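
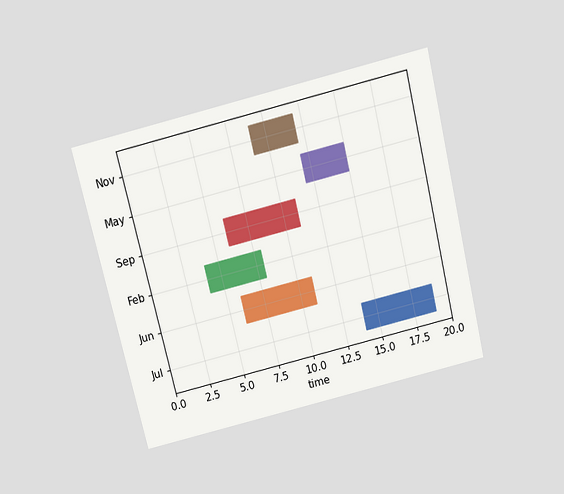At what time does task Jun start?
The chart is tilted about 14° counter-clockwise and viewed slightly from above. The Jun bar begins at t=6.

6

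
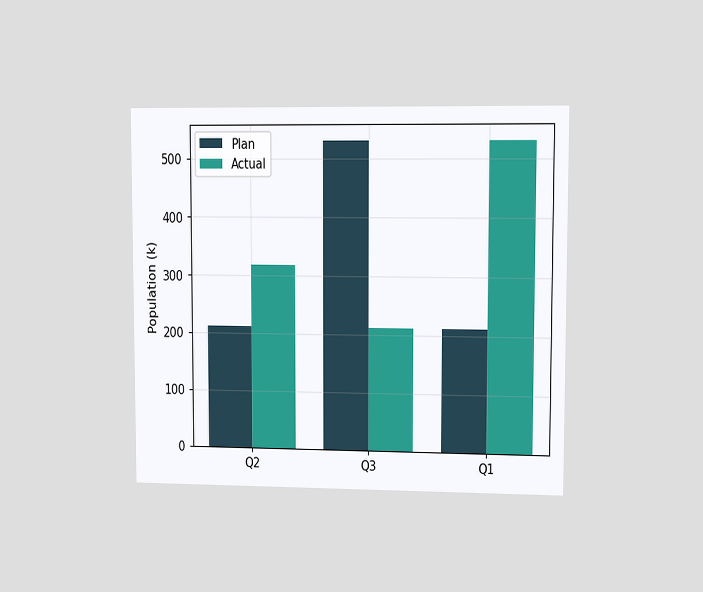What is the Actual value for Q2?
318k

The chart is viewed at a slight angle. The Actual bar at Q2 reaches 318k on the y-axis.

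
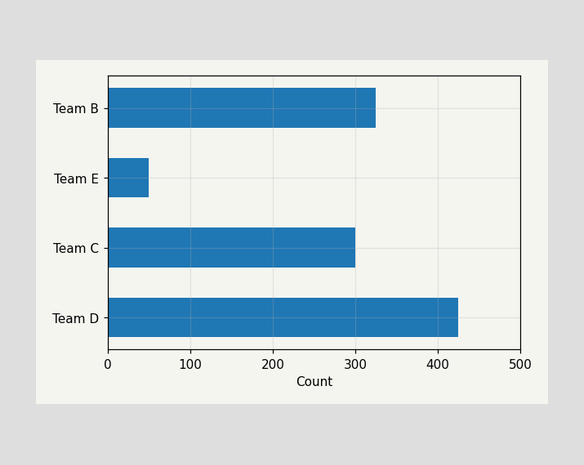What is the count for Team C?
Reading along the chart's x-axis, the Team C bar reaches 300.

300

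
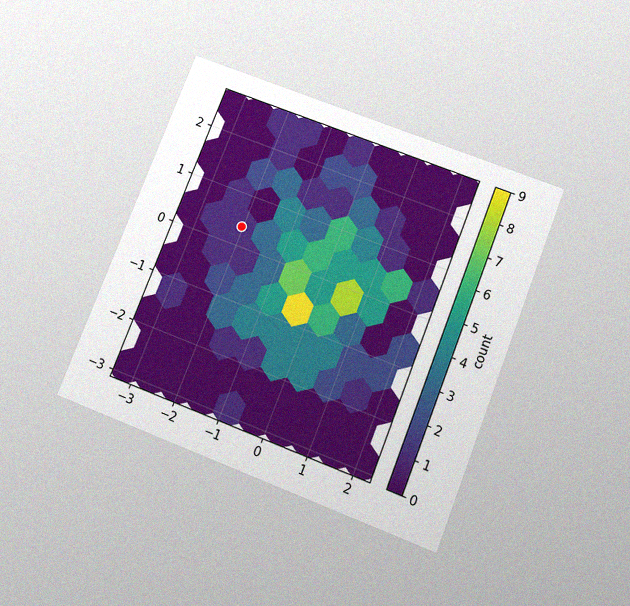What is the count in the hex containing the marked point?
1

The chart is tilted about 21° clockwise and viewed slightly from below, with some photo noise. The marked hex reads 1 on the colorbar.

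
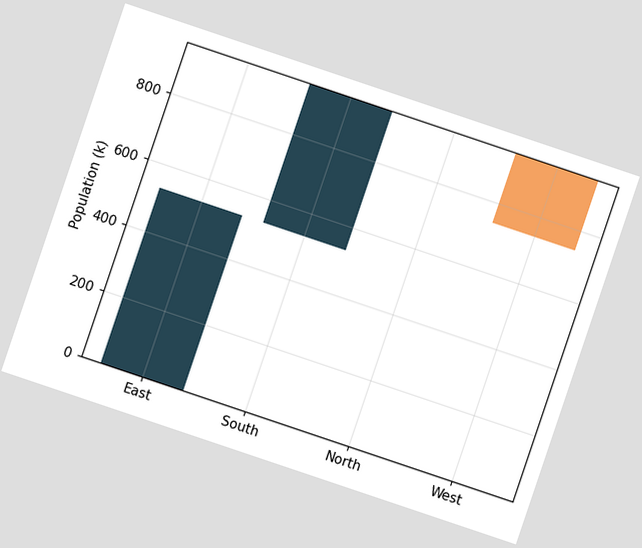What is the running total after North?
The chart is tilted about 19° clockwise. After North the running total reaches 954k.

954k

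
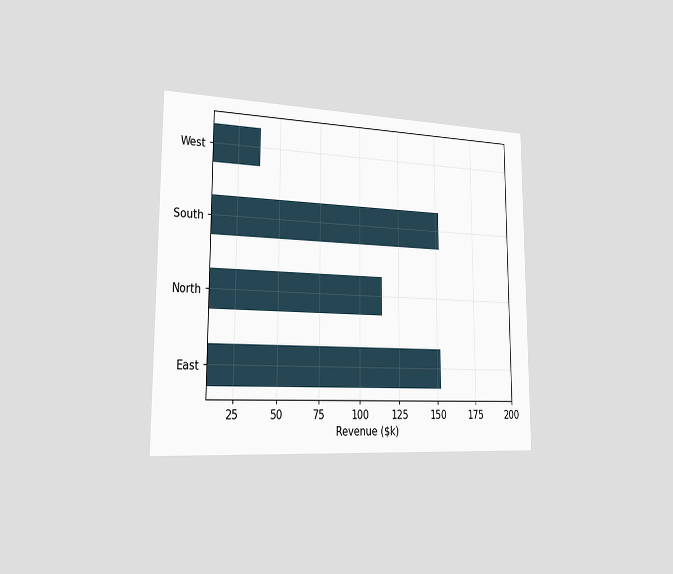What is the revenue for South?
$152k

The chart is viewed slightly from the left. Reading along the chart's x-axis, the South bar reaches $152k.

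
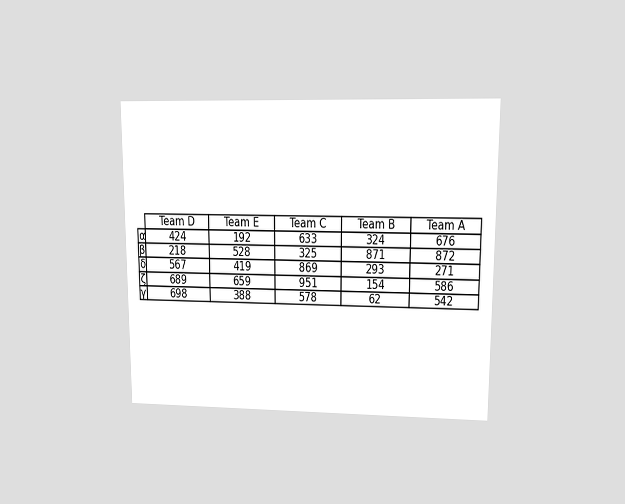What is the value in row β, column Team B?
871

The chart is viewed at a slight angle. The (β, Team B) cell reads 871.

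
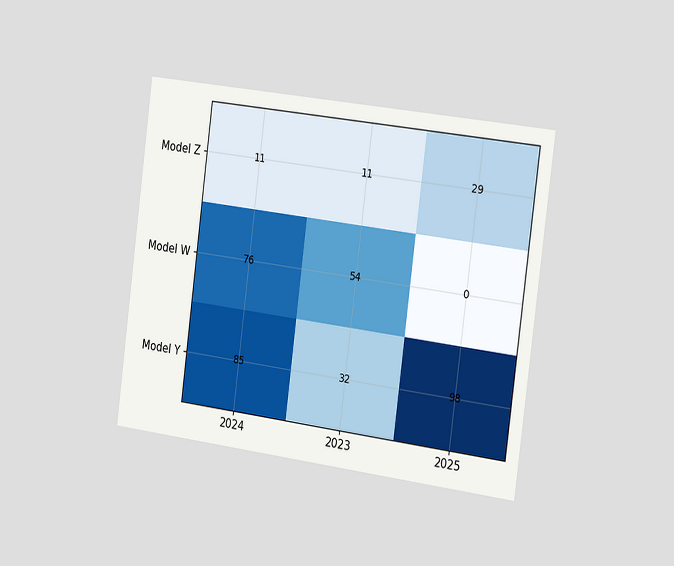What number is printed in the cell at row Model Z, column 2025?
The chart is tilted about 7° clockwise and viewed slightly from the right. The (Model Z, 2025) cell reads 29.

29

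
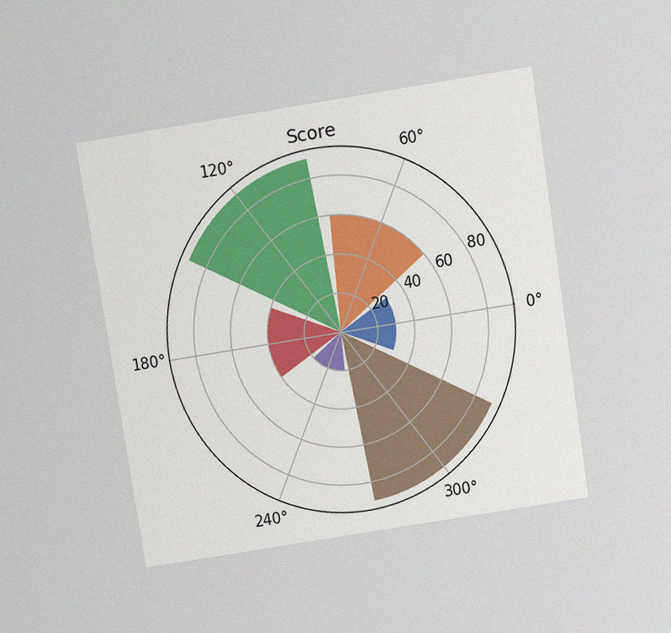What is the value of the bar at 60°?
60

The chart is tilted about 9° counter-clockwise and viewed slightly from above, with some photo noise. The bar at 60° reaches 60 on the radial axis.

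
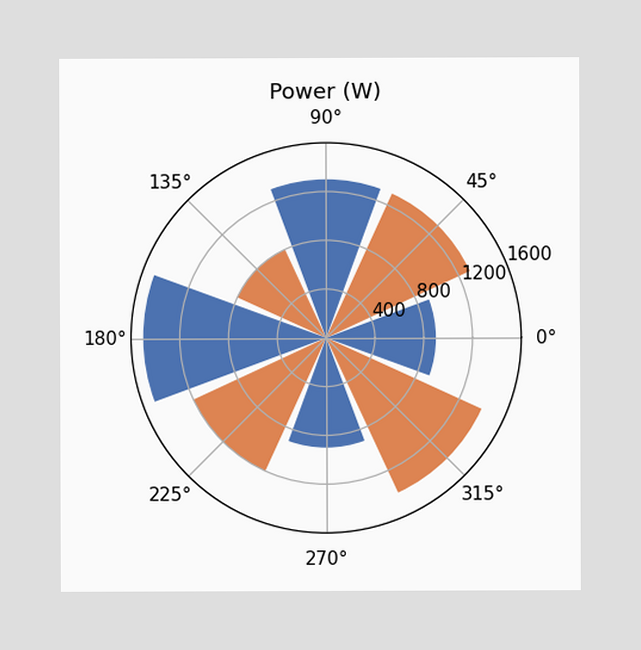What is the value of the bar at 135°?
800W

The bar at 135° reaches 800W on the radial axis.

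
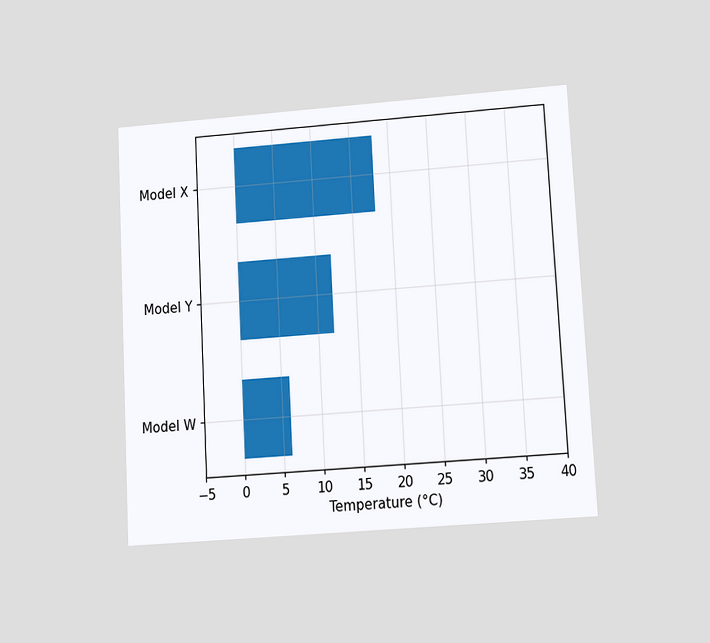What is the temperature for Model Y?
12°C

The chart is tilted about 3° counter-clockwise and viewed at a slight angle. Reading along the chart's x-axis, the Model Y bar reaches 12°C.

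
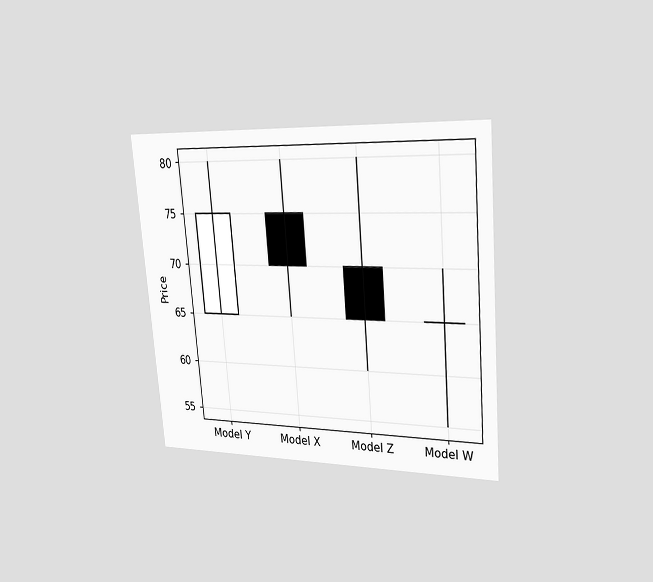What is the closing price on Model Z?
65

The chart is tilted about 5° counter-clockwise and viewed slightly from the right. The Model Z candle closes at 65.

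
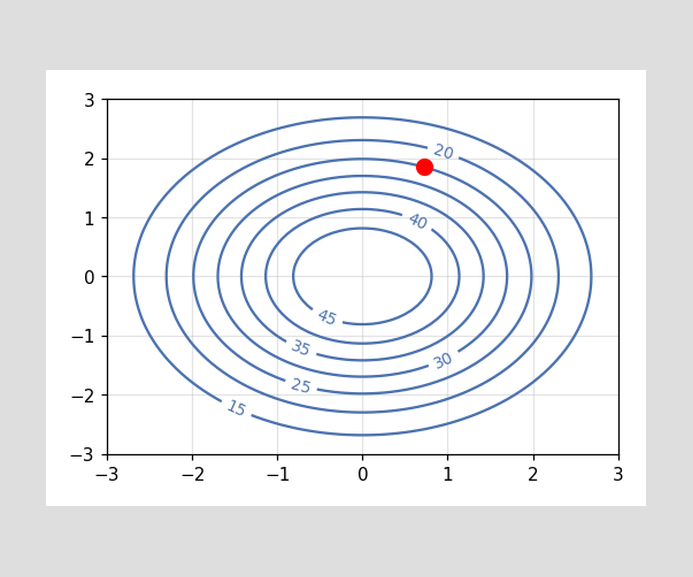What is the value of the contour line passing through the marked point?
The marked point sits on the contour labelled 25.

25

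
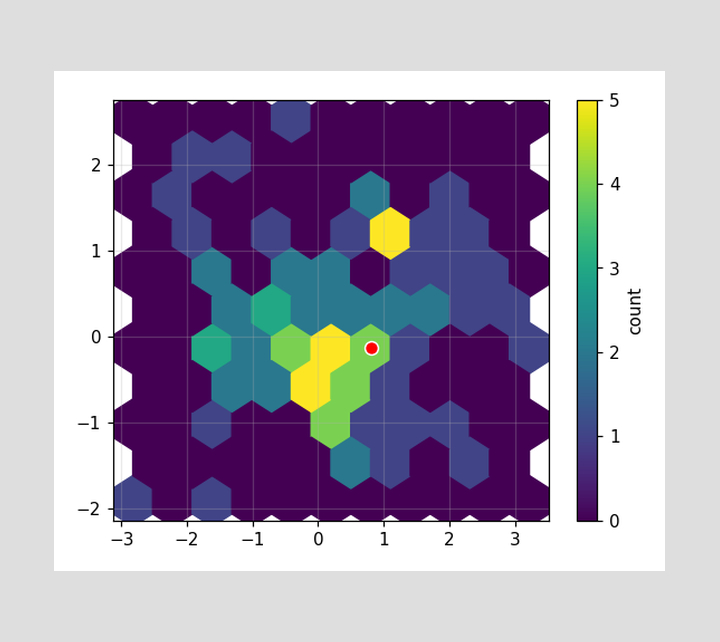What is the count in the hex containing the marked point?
4

The marked hex reads 4 on the colorbar.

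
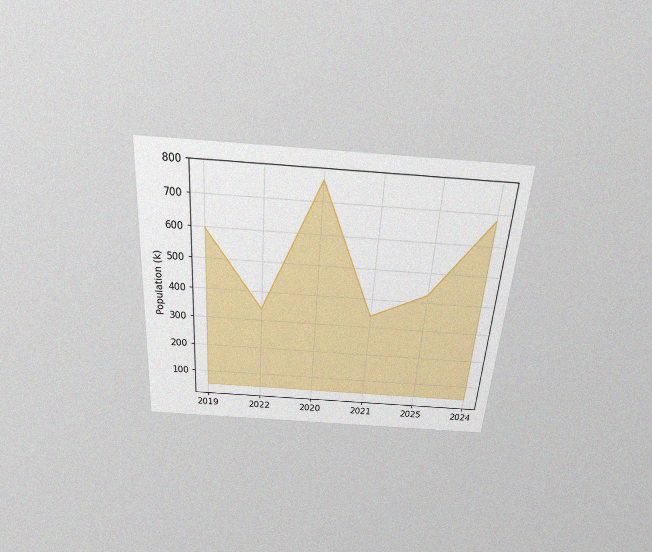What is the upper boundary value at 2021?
The chart is tilted about 4° clockwise and viewed slightly from above, with some photo noise. At 2021 the upper boundary is at 340k.

340k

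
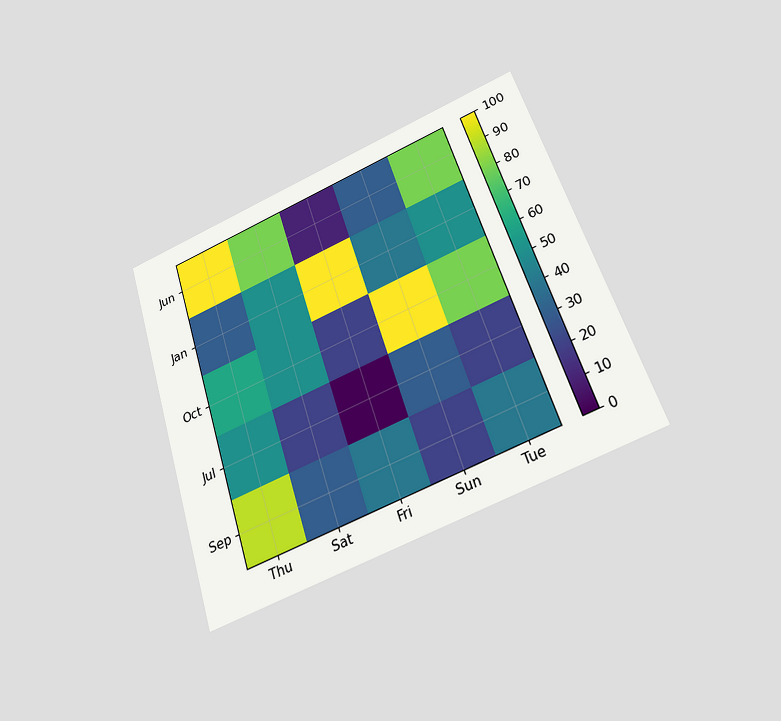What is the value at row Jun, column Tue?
The chart is tilted about 18° counter-clockwise and viewed slightly from below. Matching cell (Jun, Tue) against the colorbar gives 80.

80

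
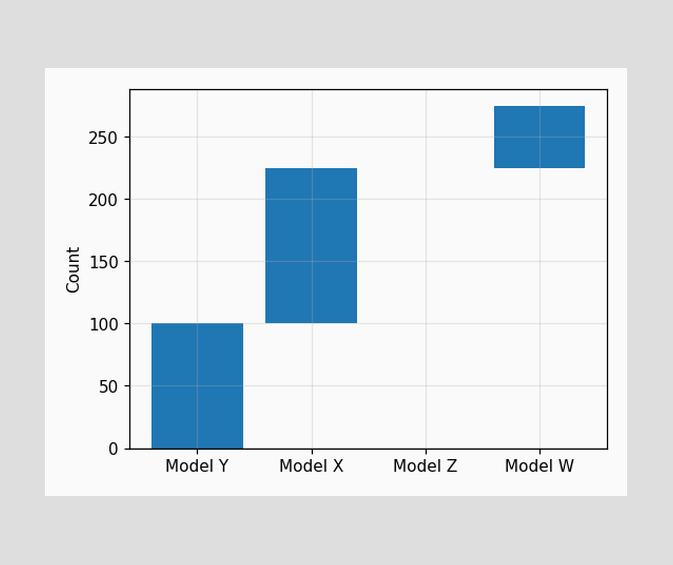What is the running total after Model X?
225

After Model X the running total reaches 225.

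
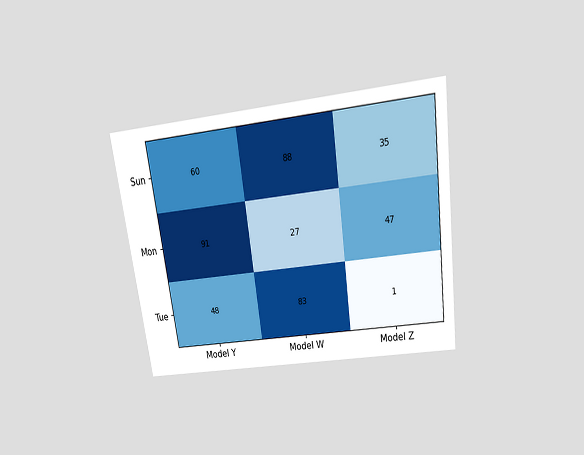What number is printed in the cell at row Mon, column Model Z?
47

The chart is tilted about 8° counter-clockwise and viewed slightly from above. The (Mon, Model Z) cell reads 47.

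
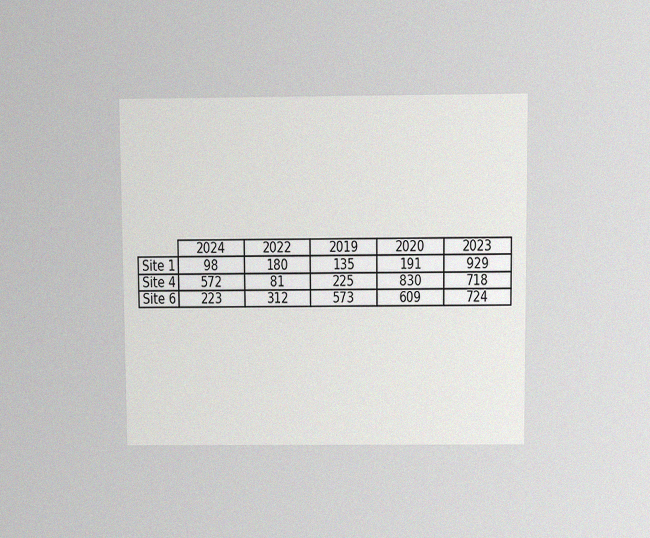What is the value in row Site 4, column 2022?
81

The chart is viewed at a slight angle, with some photo noise. The (Site 4, 2022) cell reads 81.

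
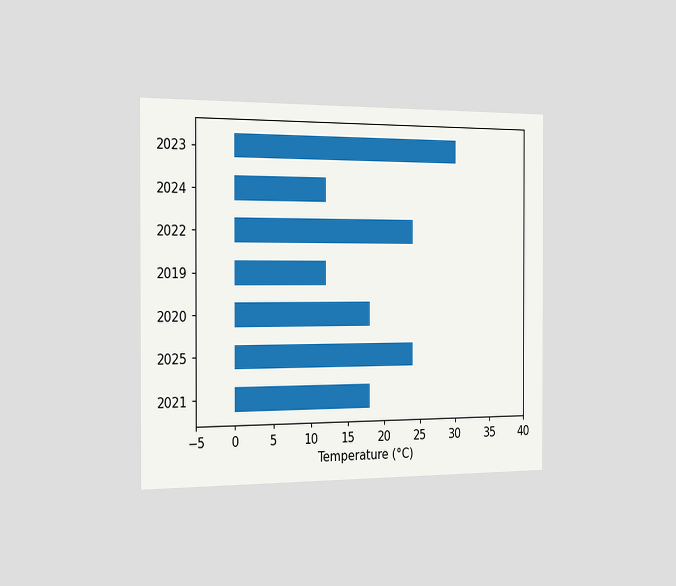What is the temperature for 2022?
24°C

The chart is viewed slightly from the left. Reading along the chart's x-axis, the 2022 bar reaches 24°C.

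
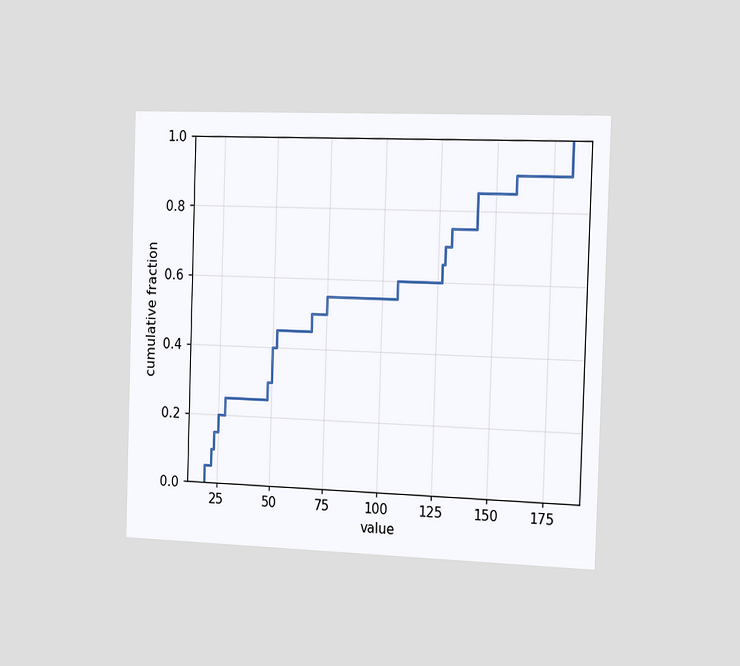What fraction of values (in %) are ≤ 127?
65%

The chart is viewed slightly from the right. At x=127 the ECDF step is at 65%.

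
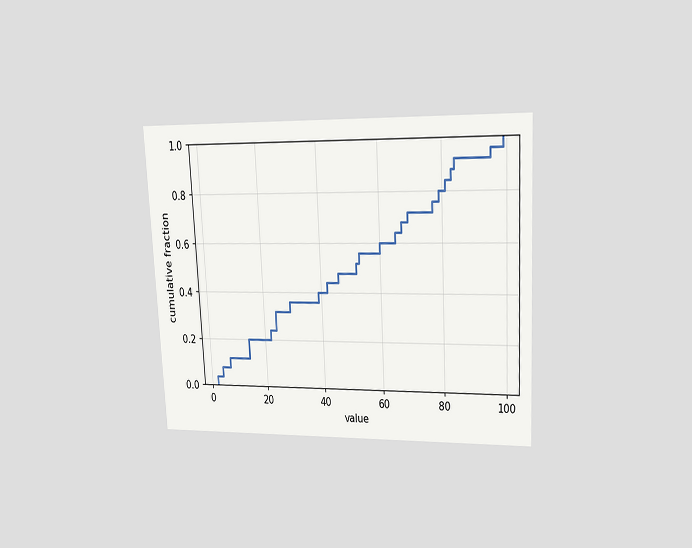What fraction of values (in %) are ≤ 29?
36%

The chart is tilted about 3° counter-clockwise and viewed at a slight angle. At x=29 the ECDF step is at 36%.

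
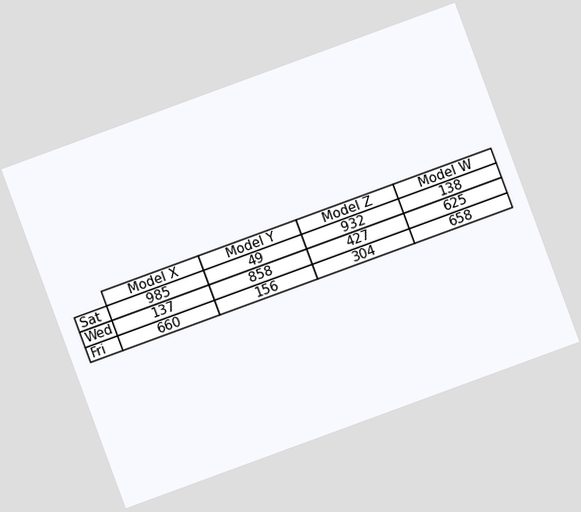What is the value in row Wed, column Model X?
The chart is tilted about 20° counter-clockwise. The (Wed, Model X) cell reads 137.

137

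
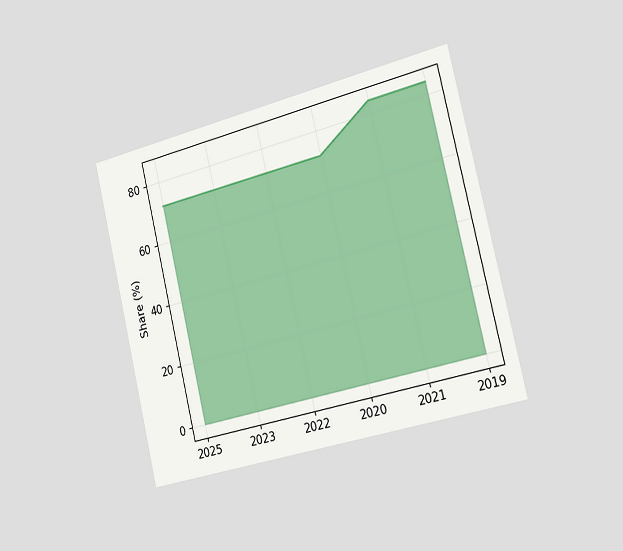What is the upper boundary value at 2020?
72%

The chart is tilted about 13° counter-clockwise and viewed slightly from the right. At 2020 the upper boundary is at 72%.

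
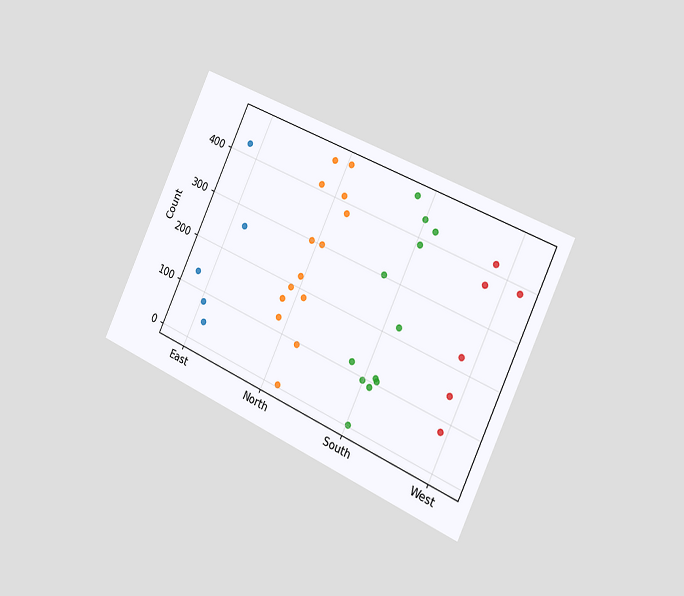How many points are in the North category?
14

The chart is tilted about 25° clockwise and viewed slightly from the right. Counting the markers in the North column gives 14.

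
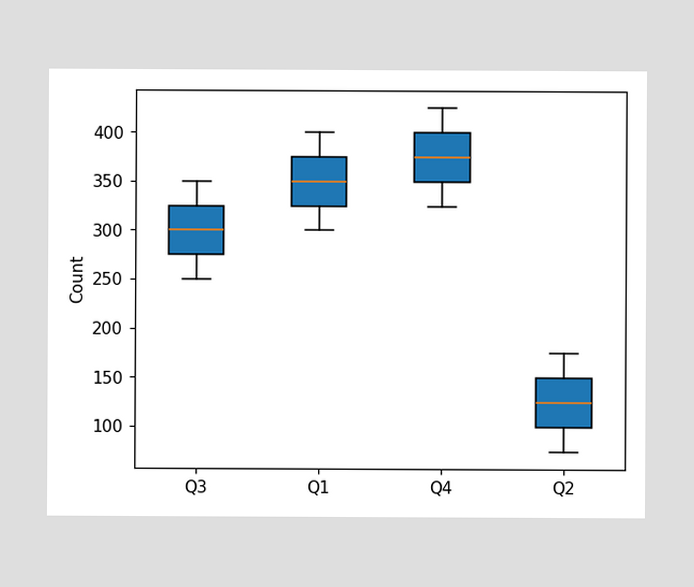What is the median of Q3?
The median line in the Q3 box sits at 300.

300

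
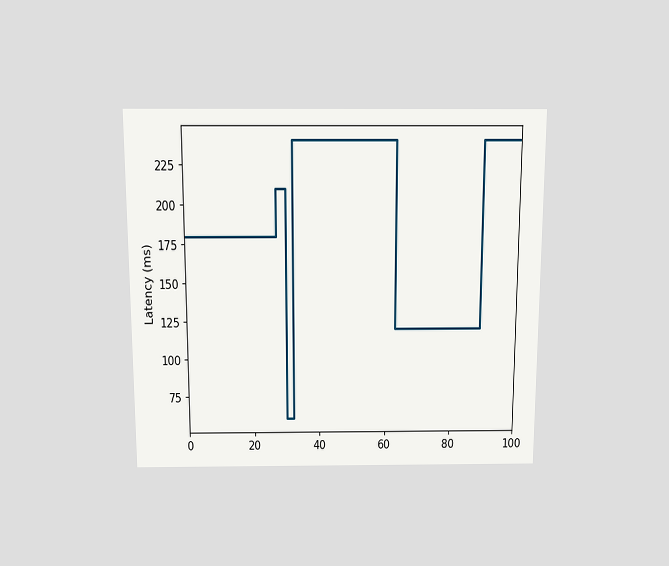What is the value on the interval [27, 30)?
The chart is viewed slightly from above. On [27, 30) the step sits at 210ms.

210ms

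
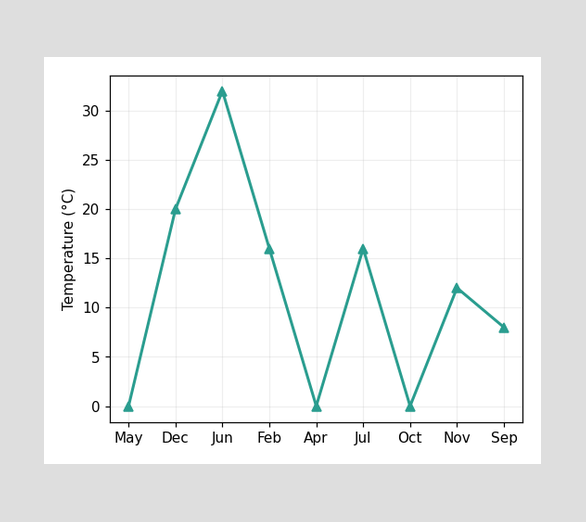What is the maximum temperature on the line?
32°C

The highest point is at Jun, and reading across to the y-axis gives 32°C.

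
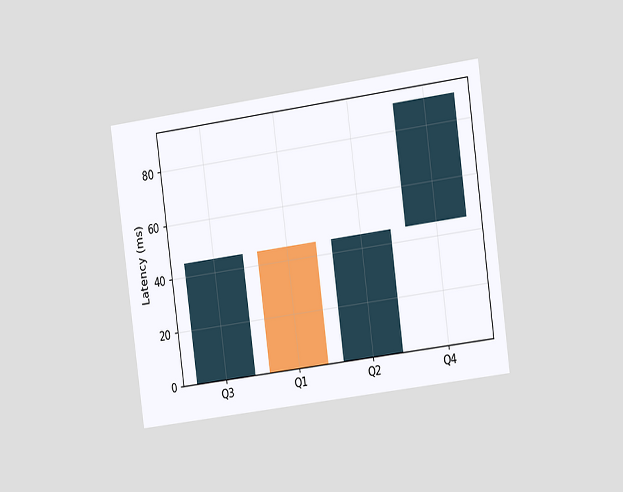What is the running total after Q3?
45ms

The chart is tilted about 8° counter-clockwise and viewed slightly from the right. After Q3 the running total reaches 45ms.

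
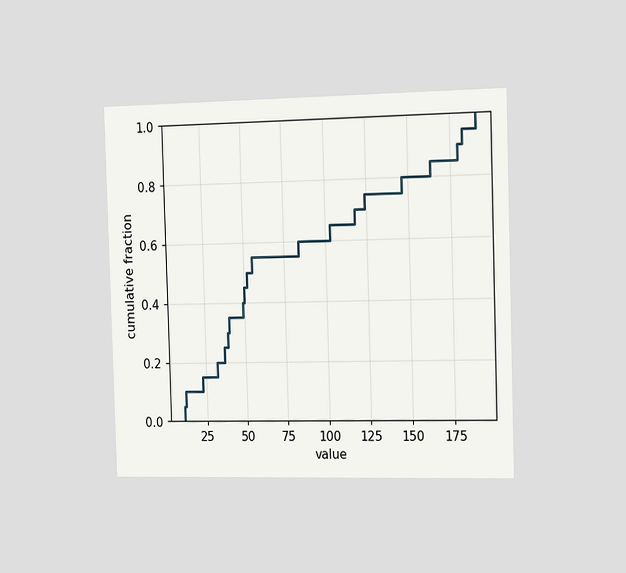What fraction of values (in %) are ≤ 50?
The chart is viewed slightly from the right. At x=50 the ECDF step is at 45%.

45%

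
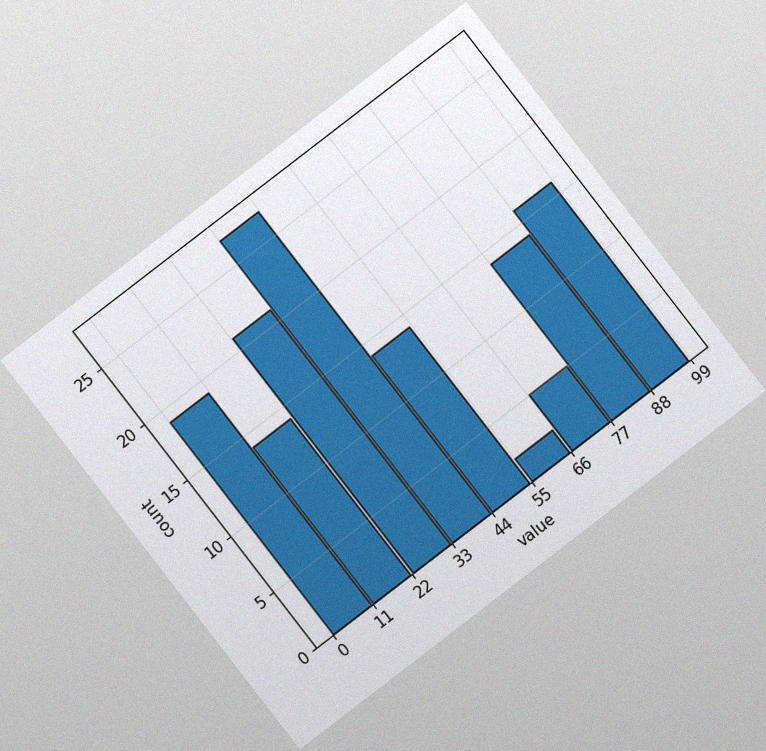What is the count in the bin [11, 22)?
The chart is tilted about 38° counter-clockwise, with some photo noise. The [11, 22) bin has height 14.

14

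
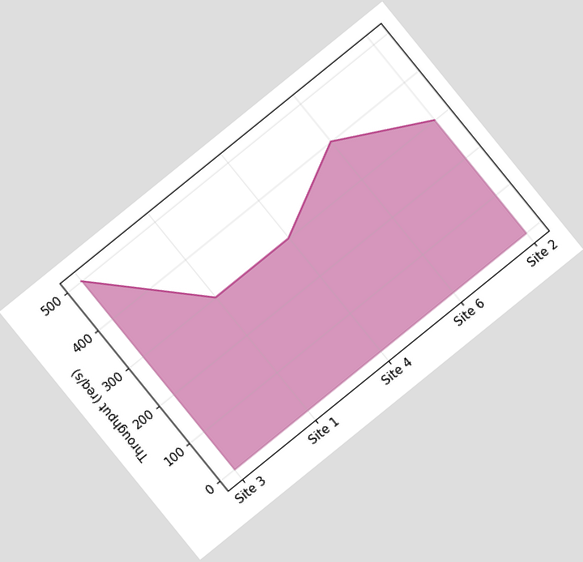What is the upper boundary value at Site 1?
The chart is tilted about 39° counter-clockwise. At Site 1 the upper boundary is at 300req/s.

300req/s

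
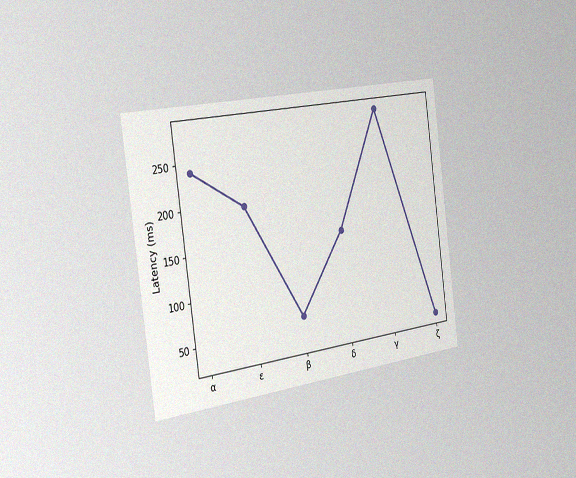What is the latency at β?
The chart is tilted about 8° counter-clockwise and viewed slightly from the left, with some photo noise. At β, the line is at 60ms.

60ms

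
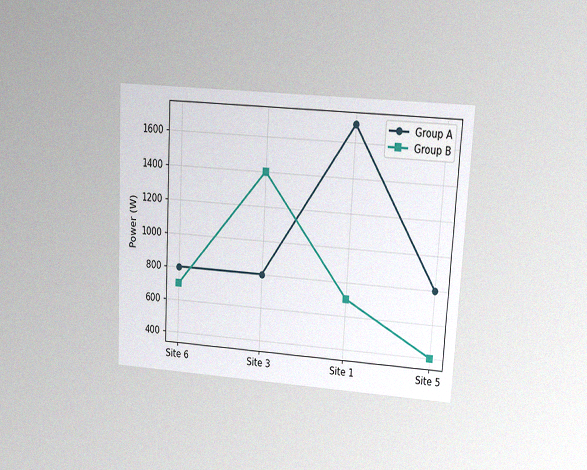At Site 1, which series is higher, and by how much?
The chart is tilted about 3° clockwise and viewed at a slight angle, with some photo noise. At Site 1, Group A sits above the other line by 1000W.

Group A, by 1000W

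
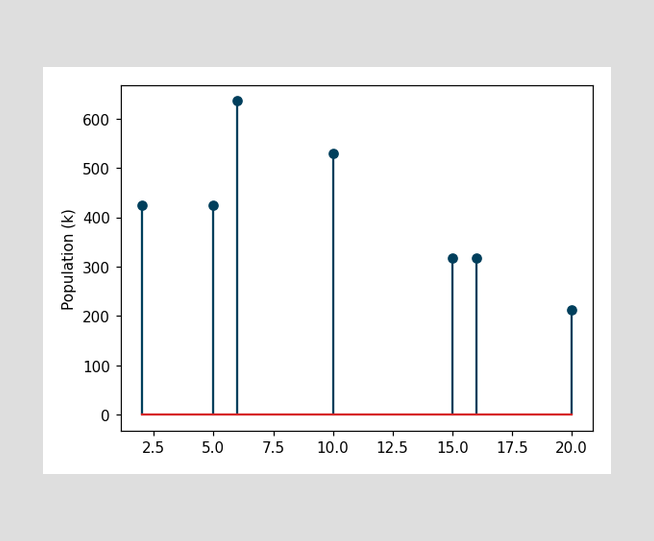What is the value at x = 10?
The stem at x=10 reaches 530k.

530k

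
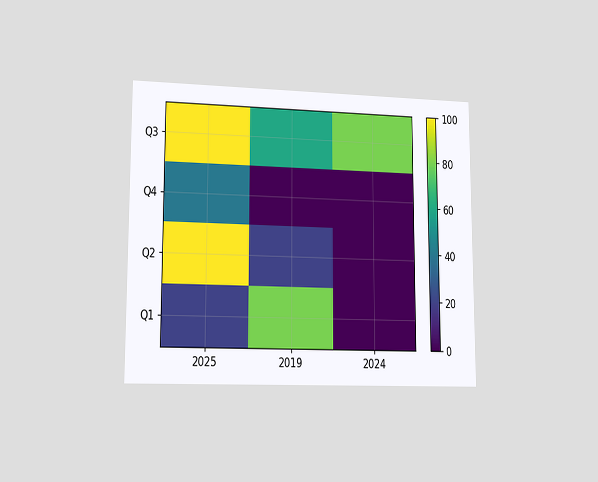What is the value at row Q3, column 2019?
The chart is viewed at a slight angle. Matching cell (Q3, 2019) against the colorbar gives 60.

60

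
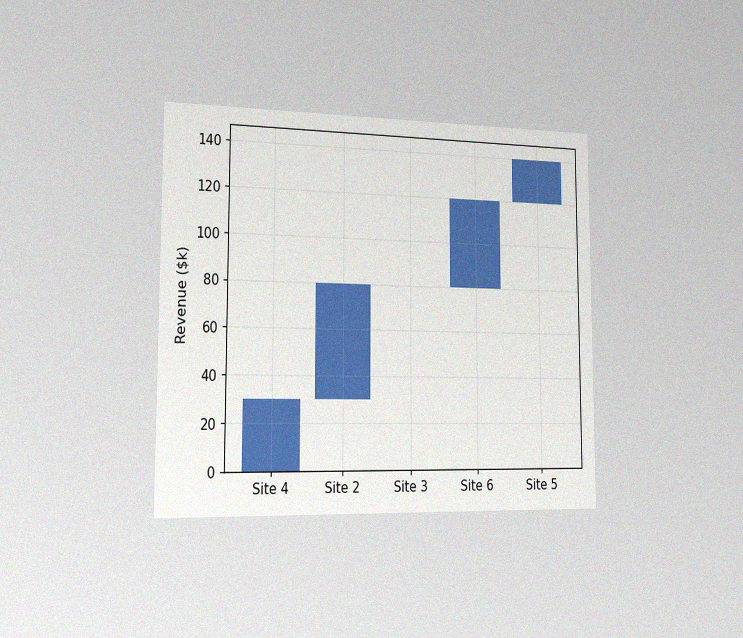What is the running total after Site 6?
$120k

The chart is viewed slightly from the left, with some photo noise. After Site 6 the running total reaches $120k.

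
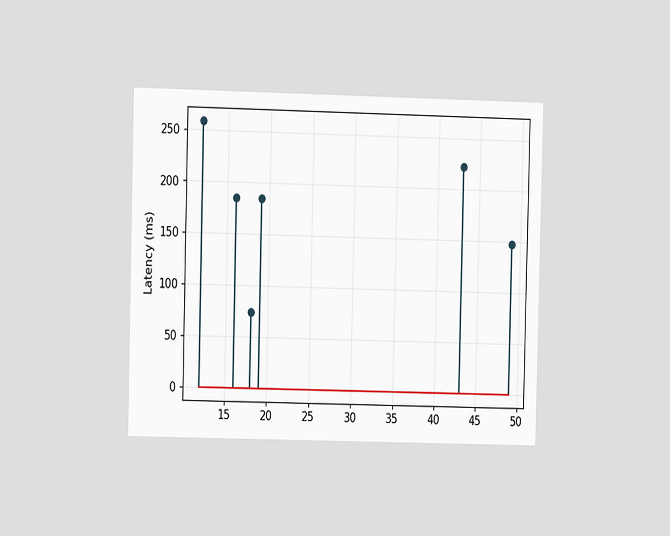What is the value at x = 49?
148ms

The chart is viewed at a slight angle. The stem at x=49 reaches 148ms.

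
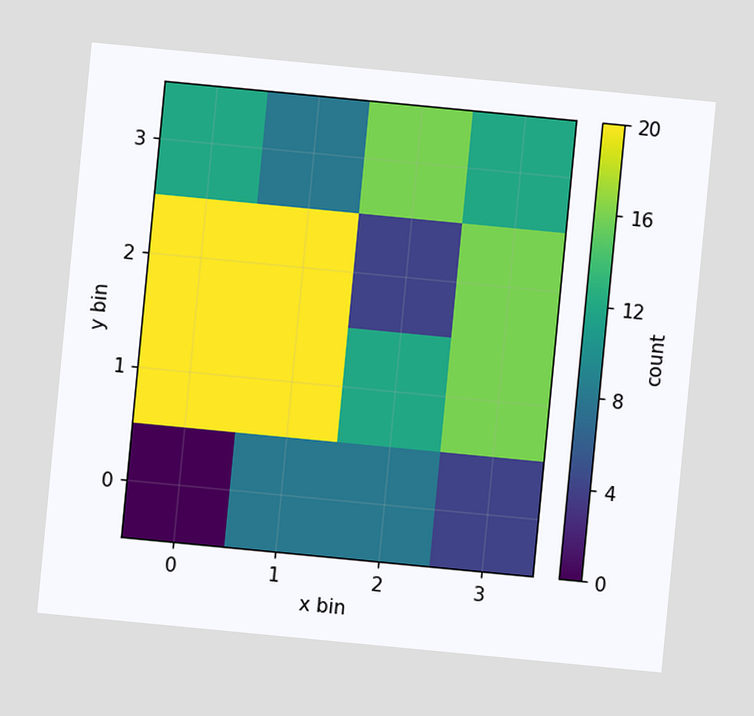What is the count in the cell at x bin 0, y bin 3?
The chart is tilted about 5° clockwise. Matching the cell (0, 3) against the colorbar gives 12.

12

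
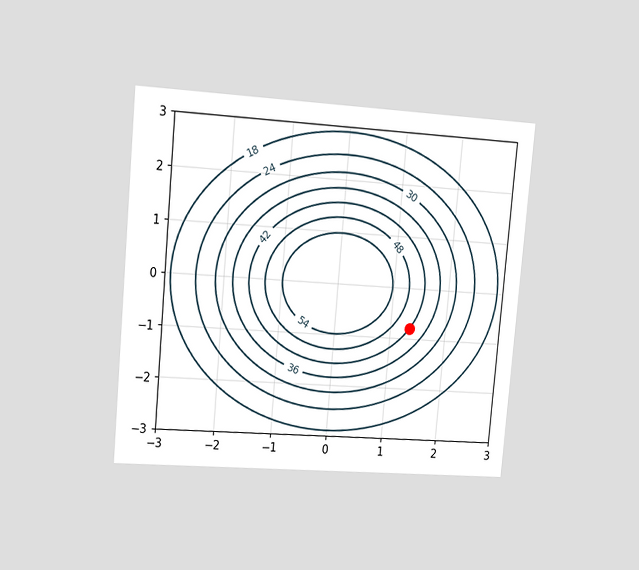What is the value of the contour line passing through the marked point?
The chart is tilted about 5° clockwise and viewed slightly from the left. The marked point sits on the contour labelled 42.

42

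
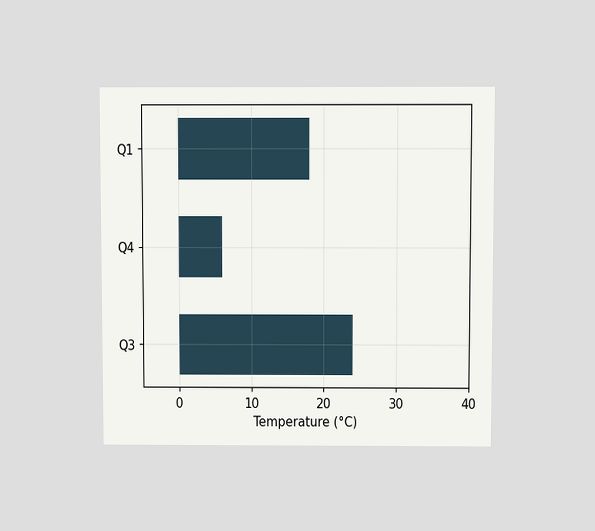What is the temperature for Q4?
6°C

The chart is viewed slightly from above. Reading along the chart's x-axis, the Q4 bar reaches 6°C.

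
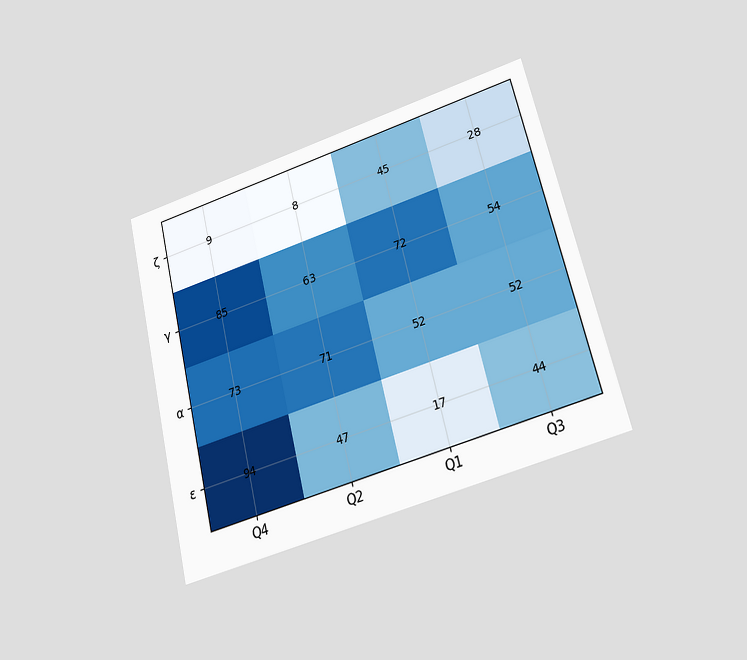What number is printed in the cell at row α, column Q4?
73

The chart is tilted about 14° counter-clockwise and viewed at a slight angle. The (α, Q4) cell reads 73.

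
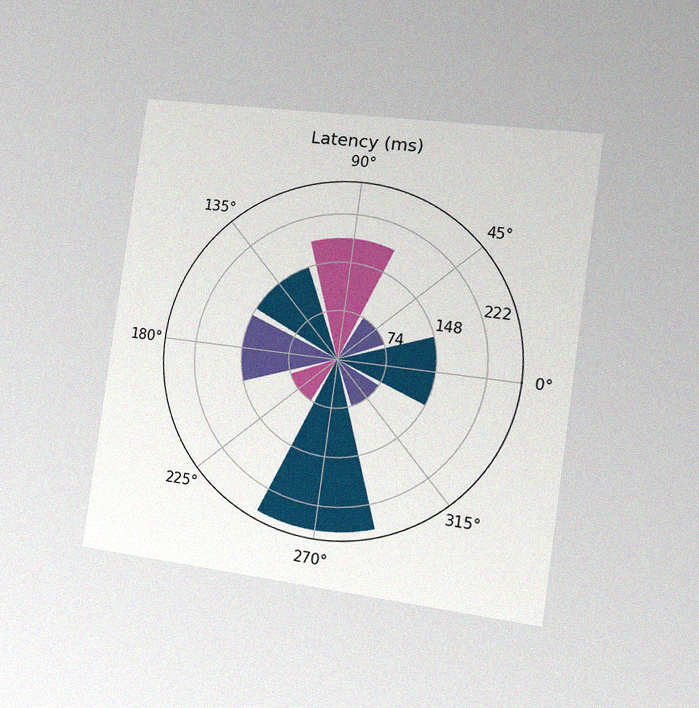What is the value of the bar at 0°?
The chart is tilted about 8° clockwise and viewed slightly from the right, with some photo noise. The bar at 0° reaches 148ms on the radial axis.

148ms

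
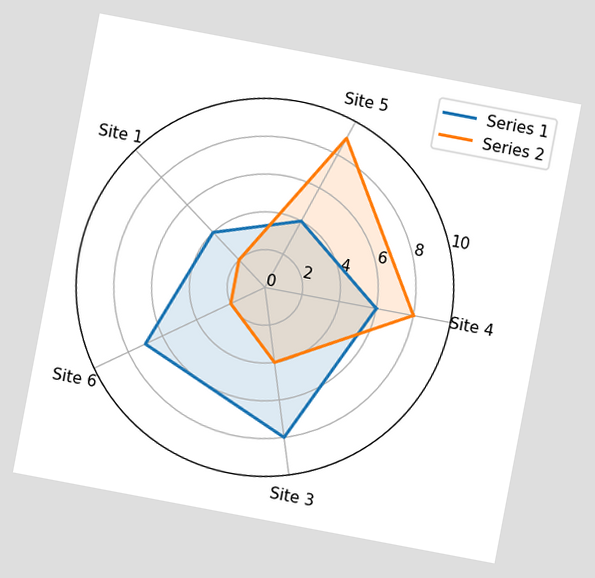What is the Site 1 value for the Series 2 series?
The chart is tilted about 11° clockwise. On the Site 1 axis, Series 2 reaches 2.

2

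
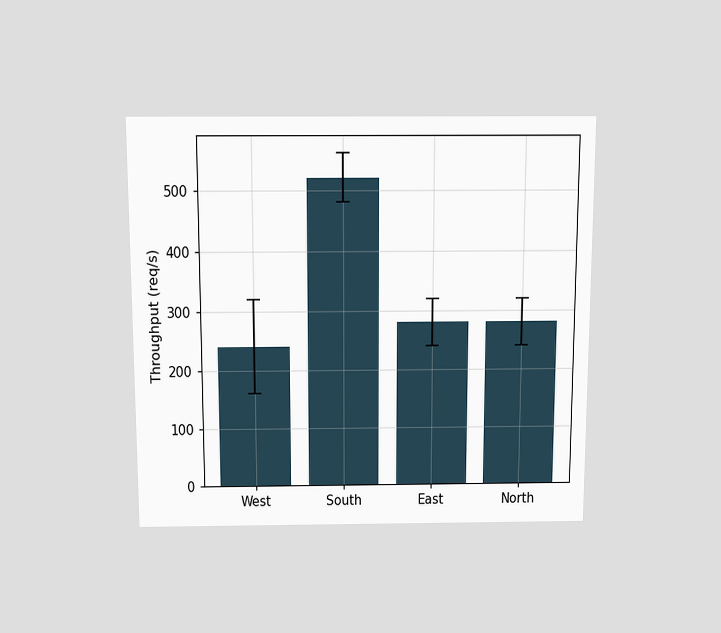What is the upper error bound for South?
560req/s

The chart is viewed slightly from above. The South bar's upper whisker reaches 560req/s.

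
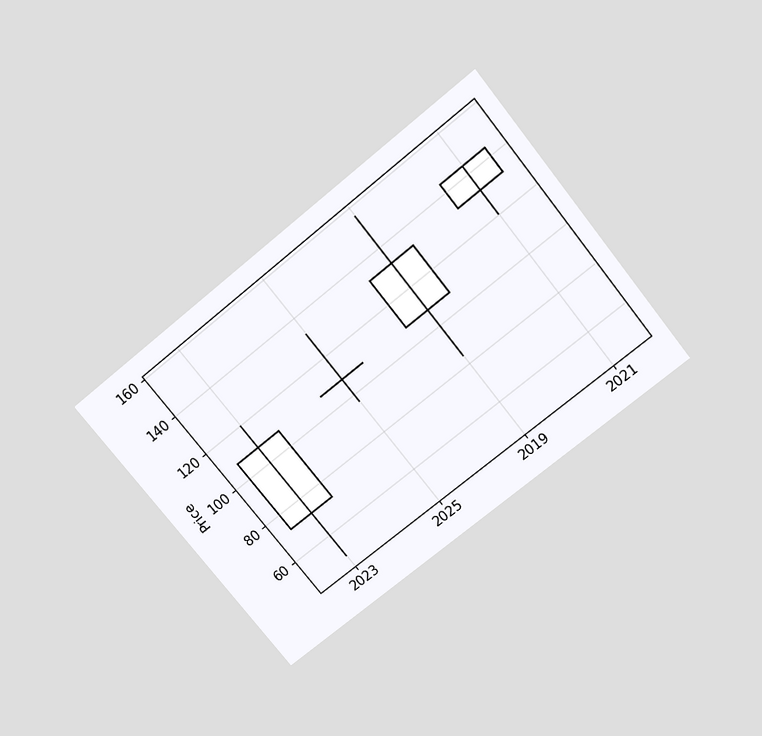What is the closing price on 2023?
108

The chart is tilted about 39° counter-clockwise and viewed slightly from above. The 2023 candle closes at 108.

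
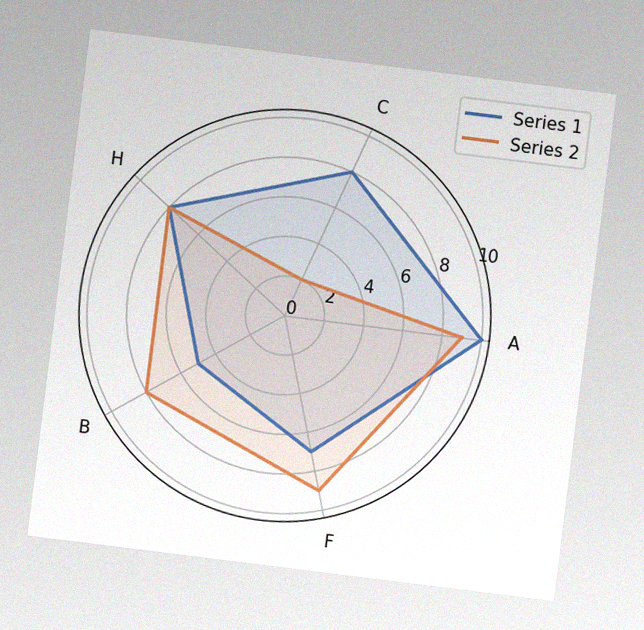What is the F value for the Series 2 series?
The chart is tilted about 7° clockwise, with some photo noise. On the F axis, Series 2 reaches 9.

9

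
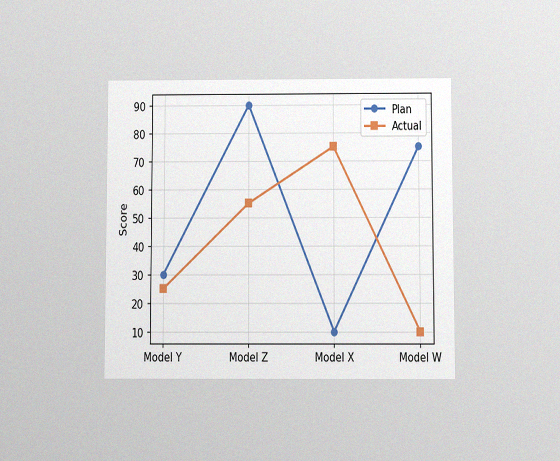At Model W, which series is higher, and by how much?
Plan, by 65

The chart is viewed slightly from below, with some photo noise. At Model W, Plan sits above the other line by 65.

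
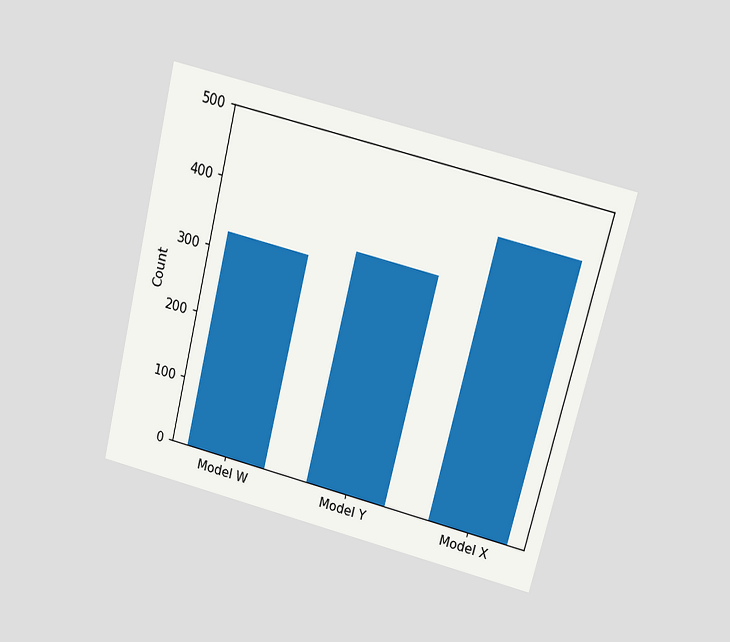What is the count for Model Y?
350

The chart is tilted about 14° clockwise and viewed at a slight angle. Reading along the chart's y-axis, the Model Y bar reaches 350.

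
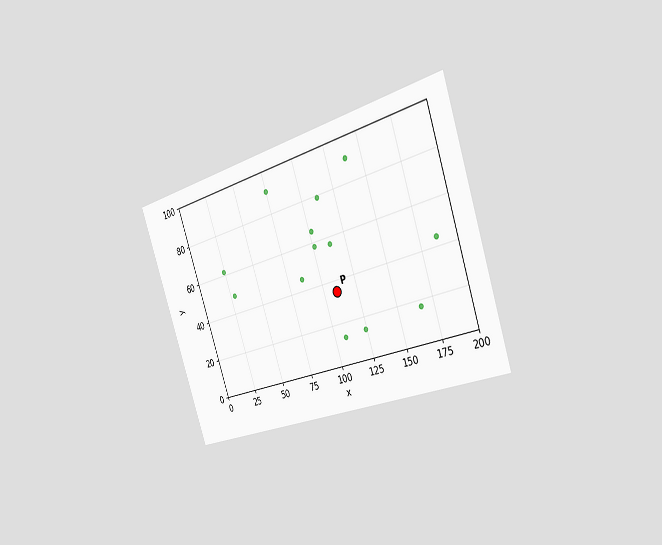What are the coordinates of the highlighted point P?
The chart is tilted about 18° counter-clockwise and viewed slightly from the right. Following the gridlines from P to each axis, P sits at (110, 35).

(110, 35)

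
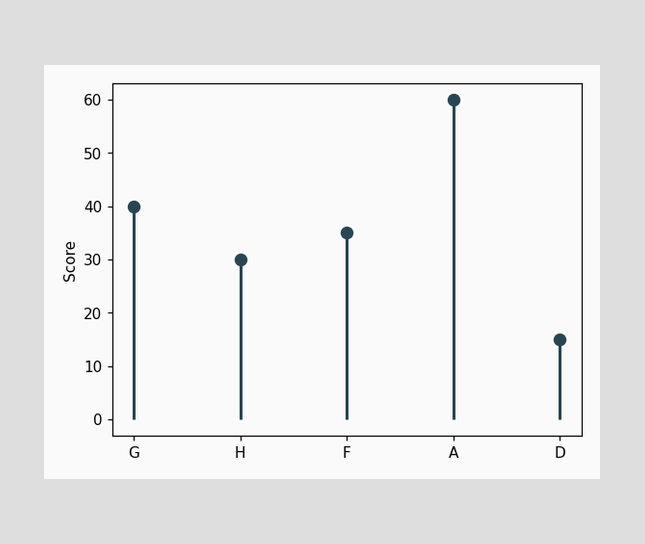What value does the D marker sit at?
15

The D marker sits at 15.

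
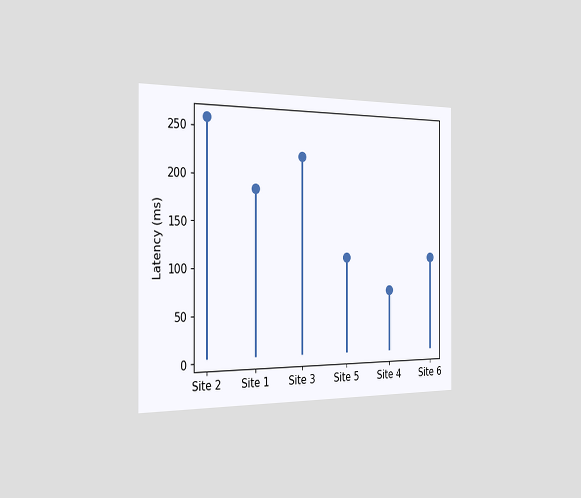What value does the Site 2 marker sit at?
The chart is viewed slightly from the left. The Site 2 marker sits at 259ms.

259ms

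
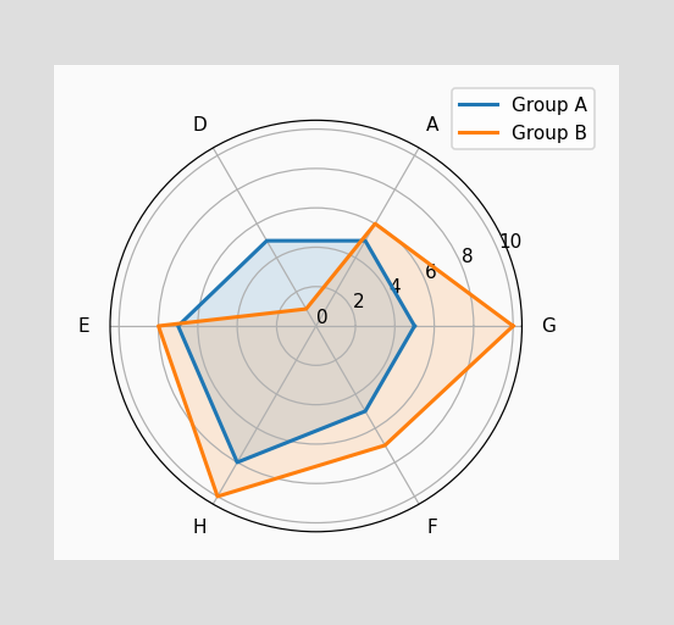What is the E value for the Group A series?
7

On the E axis, Group A reaches 7.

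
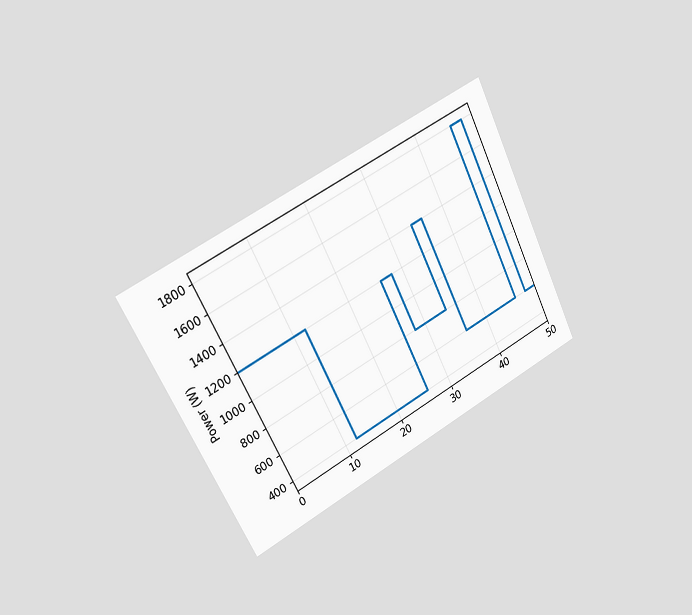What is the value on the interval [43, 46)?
The chart is tilted about 27° counter-clockwise and viewed slightly from the left. On [43, 46) the step sits at 600W.

600W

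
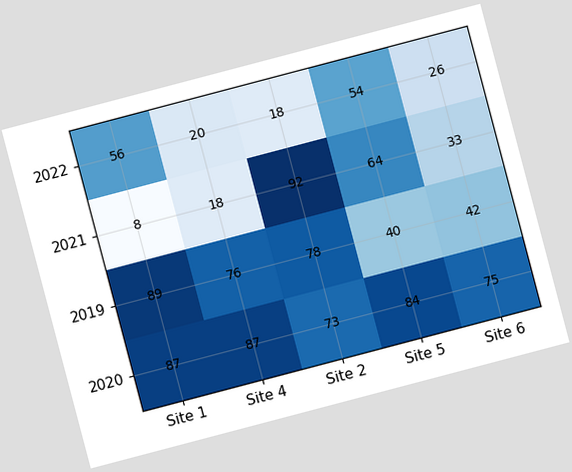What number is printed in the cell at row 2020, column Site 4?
The chart is tilted about 15° counter-clockwise. The (2020, Site 4) cell reads 87.

87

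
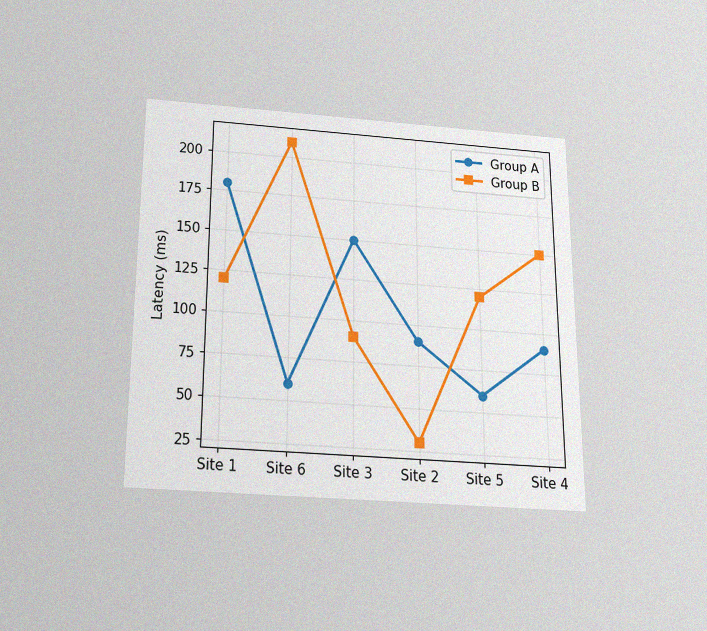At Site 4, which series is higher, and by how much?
The chart is viewed slightly from below, with some photo noise. At Site 4, Group B sits above the other line by 60ms.

Group B, by 60ms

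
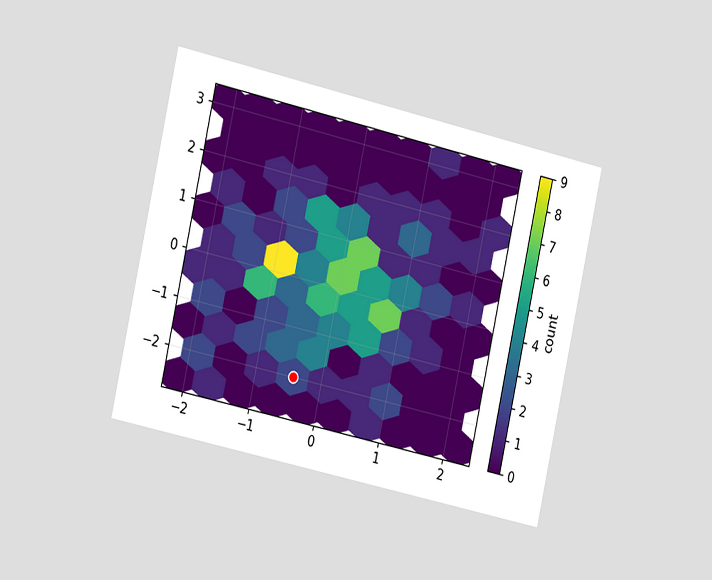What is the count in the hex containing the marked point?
The chart is tilted about 13° clockwise and viewed slightly from the left. The marked hex reads 2 on the colorbar.

2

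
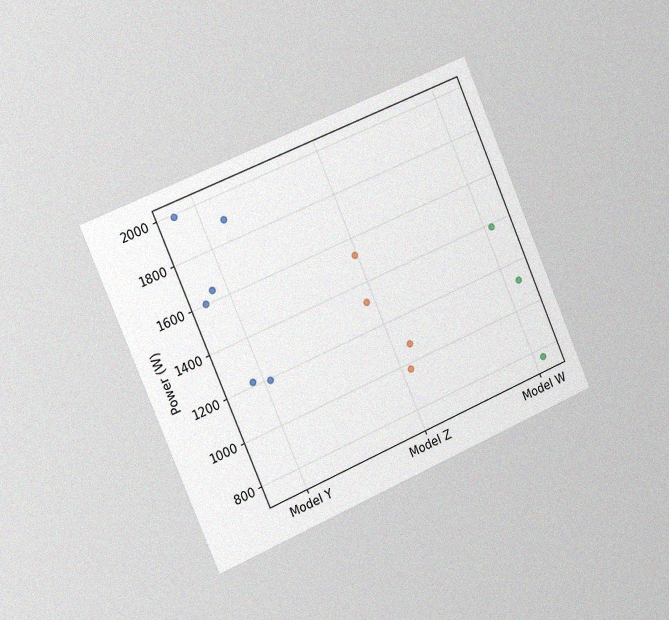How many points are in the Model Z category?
The chart is tilted about 23° counter-clockwise and viewed slightly from the left, with some photo noise. Counting the markers in the Model Z column gives 4.

4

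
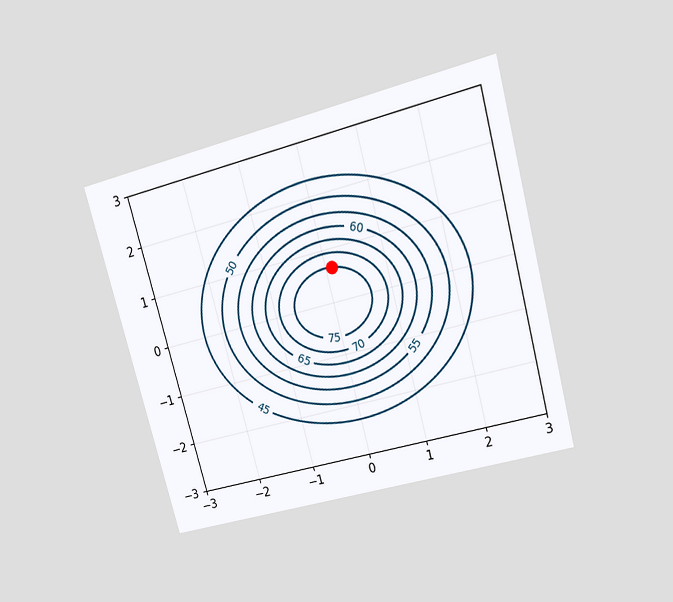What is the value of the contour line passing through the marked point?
The chart is tilted about 15° counter-clockwise and viewed at a slight angle. The marked point sits on the contour labelled 75.

75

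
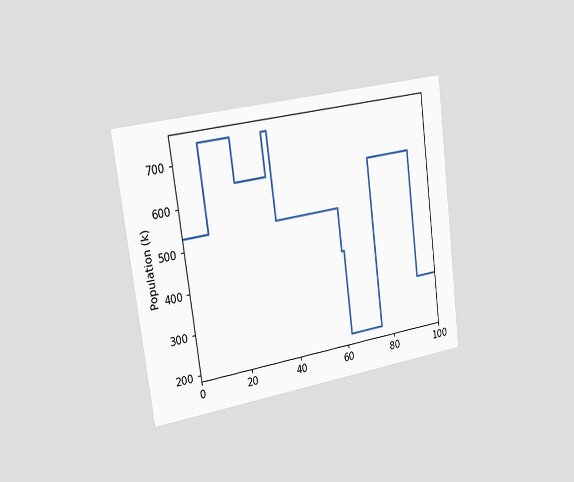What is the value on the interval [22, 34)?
636k

The chart is tilted about 8° counter-clockwise and viewed slightly from the left. On [22, 34) the step sits at 636k.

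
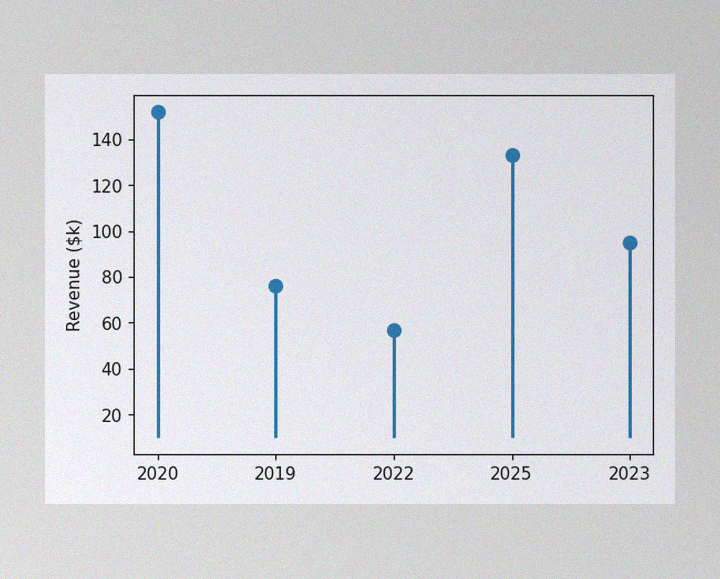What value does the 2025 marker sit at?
The image has some photo noise and uneven lighting. The 2025 marker sits at $133k.

$133k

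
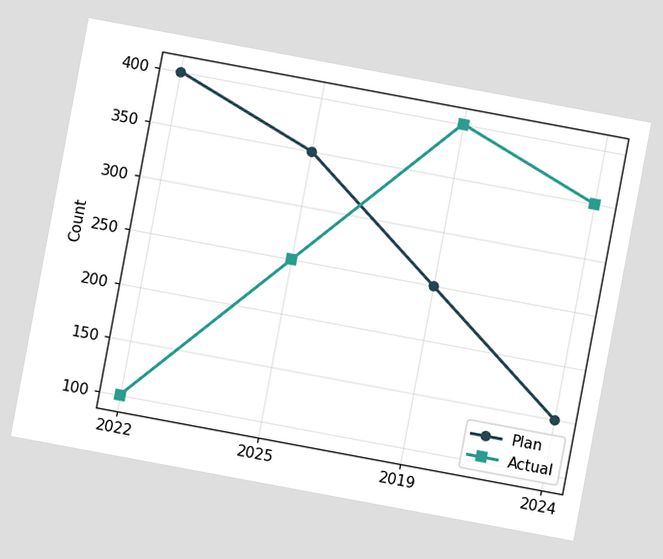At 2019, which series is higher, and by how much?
Actual, by 150

The chart is tilted about 11° clockwise. At 2019, Actual sits above the other line by 150.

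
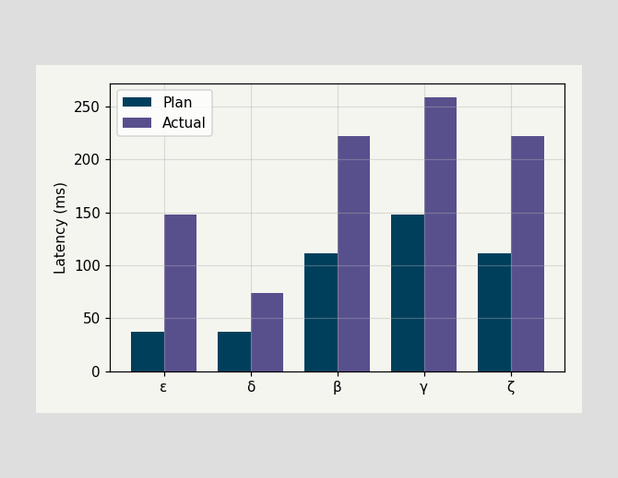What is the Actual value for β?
The Actual bar at β reaches 222ms on the y-axis.

222ms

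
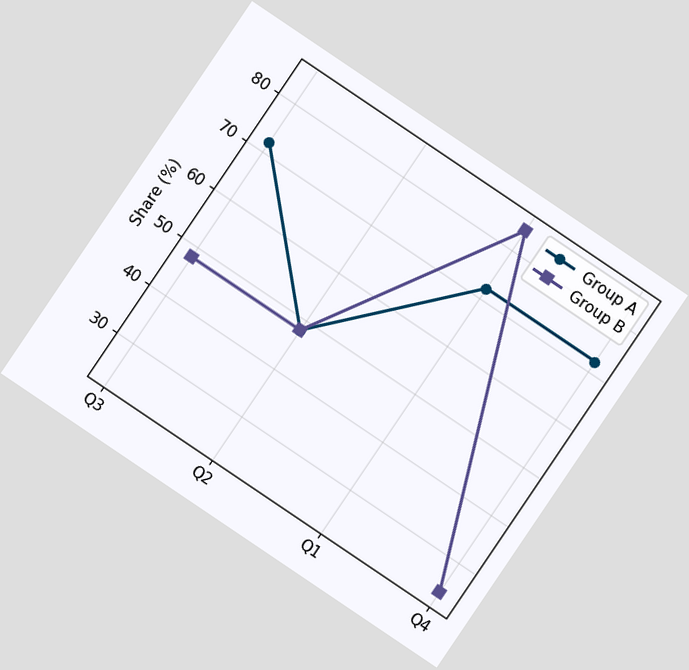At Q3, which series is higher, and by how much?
Group A, by 24%

The chart is tilted about 34° clockwise. At Q3, Group A sits above the other line by 24%.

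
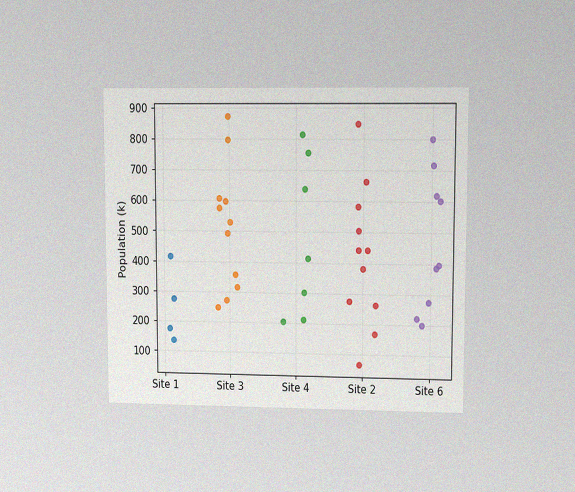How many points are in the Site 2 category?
The chart is viewed at a slight angle, with some photo noise. Counting the markers in the Site 2 column gives 11.

11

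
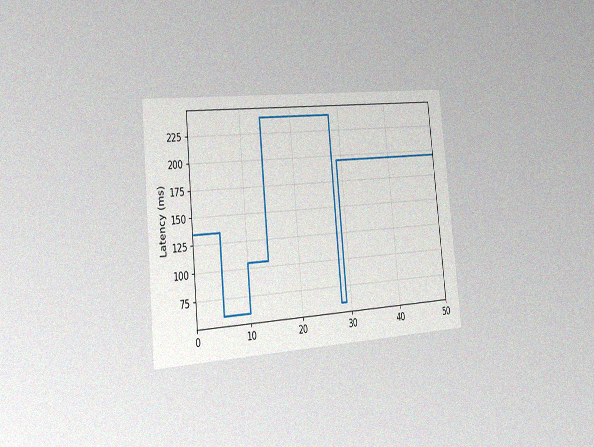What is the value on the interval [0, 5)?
The chart is tilted about 6° counter-clockwise and viewed slightly from the left, with some photo noise. On [0, 5) the step sits at 135ms.

135ms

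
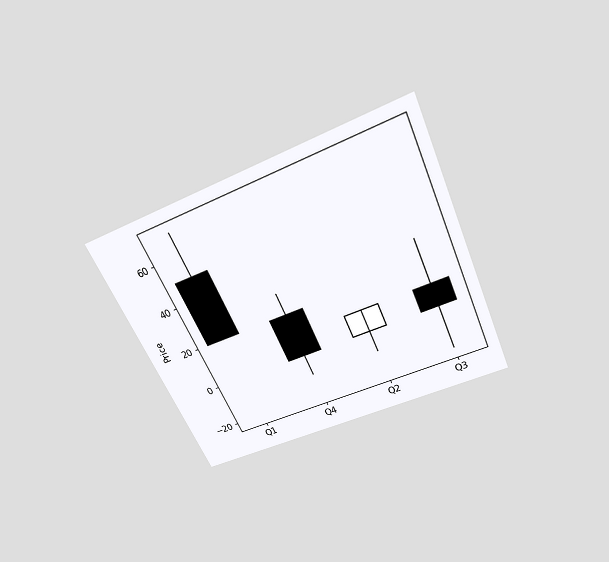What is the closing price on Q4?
The chart is tilted about 24° counter-clockwise and viewed slightly from above. The Q4 candle closes at 0.

0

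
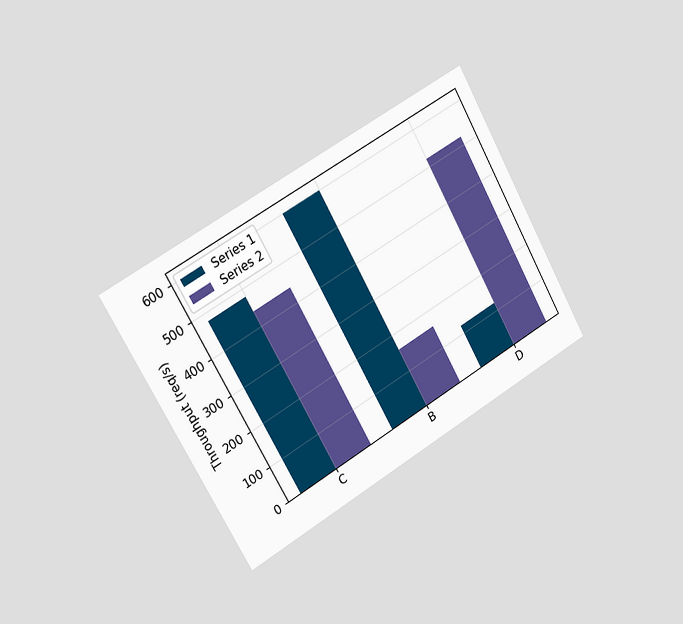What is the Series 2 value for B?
The chart is tilted about 29° counter-clockwise and viewed slightly from the left. The Series 2 bar at B reaches 160req/s on the y-axis.

160req/s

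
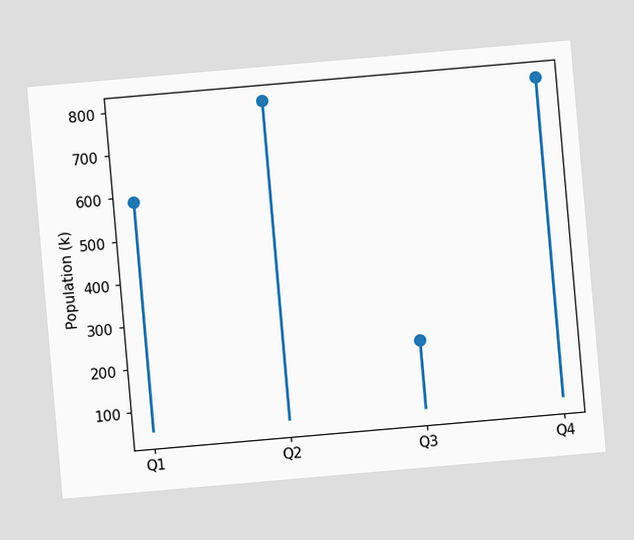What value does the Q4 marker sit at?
798k

The chart is tilted about 5° counter-clockwise. The Q4 marker sits at 798k.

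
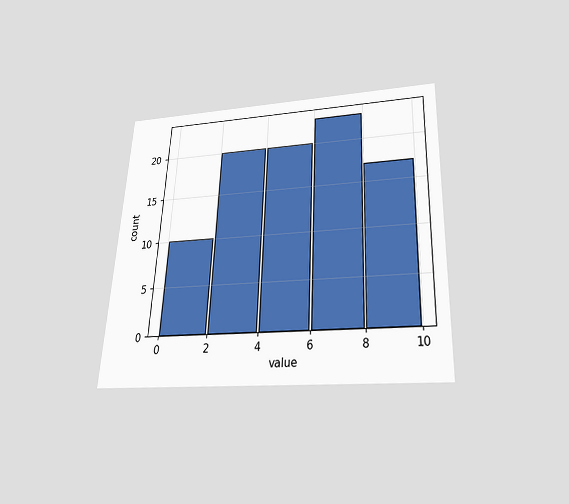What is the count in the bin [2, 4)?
20

The chart is tilted about 3° clockwise and viewed slightly from below. The [2, 4) bin has height 20.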